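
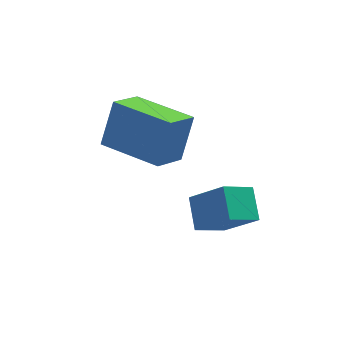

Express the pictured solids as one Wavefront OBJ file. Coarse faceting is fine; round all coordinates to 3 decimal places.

v 1.519 -4.723 -3.116
v 1.548 -3.936 -2.603
v 0.822 -4.132 -3.983
v 0.85 -3.345 -3.47
v 2.31 -4.455 -3.57
v 2.338 -3.668 -3.057
v 1.612 -3.864 -4.437
v 1.641 -3.077 -3.924
v 0.162 -3 -2.424
v 0.57 -2.561 -1.236
v -0.999 -1.76 -2.483
v -0.591 -1.321 -1.296
v 0.871 -2.359 -2.904
v 1.279 -1.92 -1.717
v -0.29 -1.119 -2.964
v 0.118 -0.68 -1.776
f 2 4 1
f 5 2 1
f 1 4 3
f 3 5 1
f 2 8 4
f 6 2 5
f 6 8 2
f 4 8 3
f 7 5 3
f 3 8 7
f 7 6 5
f 8 6 7
f 10 12 9
f 13 10 9
f 9 12 11
f 11 13 9
f 10 16 12
f 14 10 13
f 14 16 10
f 12 16 11
f 15 13 11
f 11 16 15
f 15 14 13
f 16 14 15



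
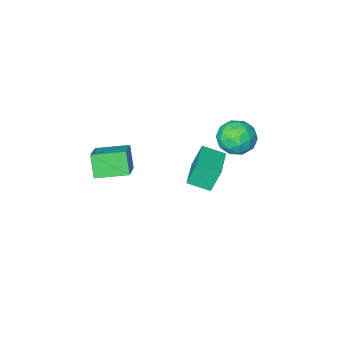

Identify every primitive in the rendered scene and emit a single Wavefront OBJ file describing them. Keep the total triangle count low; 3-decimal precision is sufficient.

v -3.111 -1.941 -2.321
v -3.64 -1.765 -0.864
v -4.054 -1.069 -2.769
v -4.584 -0.894 -1.312
v -1.776 -0.346 -2.028
v -2.306 -0.171 -0.571
v -2.72 0.525 -2.476
v -3.249 0.701 -1.019
v 1.37 -0.407 0.688
v 1.149 -1.103 1.917
v 2.387 0.935 1.632
v 2.166 0.238 2.861
v 2.874 -1.358 0.419
v 2.653 -2.055 1.648
v 3.891 -0.017 1.363
v 3.67 -0.713 2.592
v -3.246 3.741 3.671
v -2.194 3.713 3.336
v -3.186 1.987 4.004
v -2.134 1.959 3.669
v -2.401 2.476 4.608
v -2.439 3.56 4.402
v -2.941 2.14 2.938
v -2.979 3.224 2.732
v -2.006 2.724 2.883
v -1.672 2.932 3.915
v -3.708 2.768 3.425
v -3.374 2.976 4.457
v -2.726 3.881 3.474
v -2.654 1.819 3.866
v -2.812 2.123 4.417
v -2.193 2.107 4.221
v -2.869 3.791 4.101
v -2.251 3.775 3.904
v -2.373 3.047 4.651
v -3.129 1.925 3.436
v -2.511 1.909 3.239
v -3.187 3.593 3.119
v -2.568 3.577 2.923
v -3.007 2.653 2.689
v -1.997 3.283 3.011
v -1.961 2.252 3.207
v -2.436 2.359 2.778
v -2.458 2.996 2.656
v -1.8 3.405 3.618
v -1.765 2.374 3.814
v -1.922 2.678 4.365
v -1.944 3.315 4.244
v -1.69 2.824 3.352
v -3.615 3.326 3.526
v -3.58 2.295 3.722
v -3.436 2.385 3.096
v -3.458 3.022 2.975
v -3.419 3.448 4.133
v -3.383 2.417 4.329
v -2.922 2.704 4.684
v -2.944 3.341 4.562
v -3.69 2.876 3.988
f 2 4 1
f 5 2 1
f 1 4 3
f 3 5 1
f 2 8 4
f 6 2 5
f 6 8 2
f 4 8 3
f 7 5 3
f 3 8 7
f 7 6 5
f 8 6 7
f 10 12 9
f 13 10 9
f 9 12 11
f 11 13 9
f 10 16 12
f 14 10 13
f 14 16 10
f 12 16 11
f 15 13 11
f 11 16 15
f 15 14 13
f 16 14 15
f 17 54 33
f 54 28 57
f 33 57 22
f 54 57 33
f 17 33 29
f 33 22 34
f 29 34 18
f 33 34 29
f 17 29 38
f 29 18 39
f 38 39 24
f 29 39 38
f 17 38 50
f 38 24 53
f 50 53 27
f 38 53 50
f 17 50 54
f 50 27 58
f 54 58 28
f 50 58 54
f 18 34 45
f 34 22 48
f 45 48 26
f 34 48 45
f 22 57 35
f 57 28 56
f 35 56 21
f 57 56 35
f 28 58 55
f 58 27 51
f 55 51 19
f 58 51 55
f 27 53 52
f 53 24 40
f 52 40 23
f 53 40 52
f 24 39 44
f 39 18 41
f 44 41 25
f 39 41 44
f 20 46 32
f 46 26 47
f 32 47 21
f 46 47 32
f 20 32 30
f 32 21 31
f 30 31 19
f 32 31 30
f 20 30 37
f 30 19 36
f 37 36 23
f 30 36 37
f 20 37 42
f 37 23 43
f 42 43 25
f 37 43 42
f 20 42 46
f 42 25 49
f 46 49 26
f 42 49 46
f 21 47 35
f 47 26 48
f 35 48 22
f 47 48 35
f 19 31 55
f 31 21 56
f 55 56 28
f 31 56 55
f 23 36 52
f 36 19 51
f 52 51 27
f 36 51 52
f 25 43 44
f 43 23 40
f 44 40 24
f 43 40 44
f 26 49 45
f 49 25 41
f 45 41 18
f 49 41 45



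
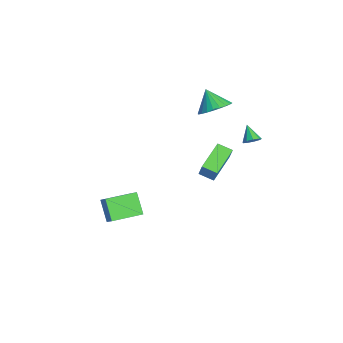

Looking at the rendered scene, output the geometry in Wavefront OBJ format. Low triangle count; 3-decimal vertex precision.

v 2.532 -5.054 -1.628
v 3.256 -4.89 -0.914
v 2.182 -3.228 -1.693
v 2.907 -3.064 -0.979
v 3.553 -4.896 -2.701
v 4.278 -4.732 -1.987
v 3.204 -3.07 -2.766
v 3.928 -2.906 -2.052
v -3.032 2.755 0.46
v -2.16 2.46 1.044
v -3.908 2.385 1.58
v -2.197 2.871 1.151
v -2.361 3.263 1.153
v -2.627 3.578 1.049
v -2.954 3.768 0.855
v -3.294 3.804 0.601
v -3.593 3.68 0.326
v -3.807 3.415 0.071
v -3.903 3.05 -0.125
v -3.867 2.64 -0.231
v -3.703 2.247 -0.233
v -3.437 1.932 -0.129
v -3.109 1.742 0.065
v -2.77 1.707 0.318
v -2.47 1.831 0.594
v -2.256 2.095 0.849
v 0.927 3.986 0.597
v 1.215 3.594 0.894
v 0.053 3.894 1.323
v 1.293 3.95 1.032
v 1.199 4.323 0.967
v 0.978 4.538 0.728
v 0.733 4.494 0.428
v 0.579 4.213 0.207
v 0.587 3.825 0.168
v 0.755 3.512 0.33
v 1.003 3.421 0.617
v -3.688 2.904 -4.082
v -3.322 3.015 -3.105
v -3.14 3.7 -4.378
v -2.774 3.811 -3.4
v -2.006 1.569 -4.56
v -1.64 1.68 -3.582
v -1.458 2.365 -4.855
v -1.092 2.476 -3.878
f 2 4 1
f 5 2 1
f 1 4 3
f 3 5 1
f 2 8 4
f 6 2 5
f 6 8 2
f 4 8 3
f 7 5 3
f 3 8 7
f 7 6 5
f 8 6 7
f 10 9 12
f 10 12 11
f 12 9 13
f 12 13 11
f 13 9 14
f 13 14 11
f 14 9 15
f 14 15 11
f 15 9 16
f 15 16 11
f 16 9 17
f 16 17 11
f 17 9 18
f 17 18 11
f 18 9 19
f 18 19 11
f 19 9 20
f 19 20 11
f 20 9 21
f 20 21 11
f 21 9 22
f 21 22 11
f 22 9 23
f 22 23 11
f 23 9 24
f 23 24 11
f 24 9 25
f 24 25 11
f 25 9 26
f 25 26 11
f 26 9 10
f 26 10 11
f 28 27 30
f 28 30 29
f 30 27 31
f 30 31 29
f 31 27 32
f 31 32 29
f 32 27 33
f 32 33 29
f 33 27 34
f 33 34 29
f 34 27 35
f 34 35 29
f 35 27 36
f 35 36 29
f 36 27 37
f 36 37 29
f 37 27 28
f 37 28 29
f 39 41 38
f 42 39 38
f 38 41 40
f 40 42 38
f 39 45 41
f 43 39 42
f 43 45 39
f 41 45 40
f 44 42 40
f 40 45 44
f 44 43 42
f 45 43 44



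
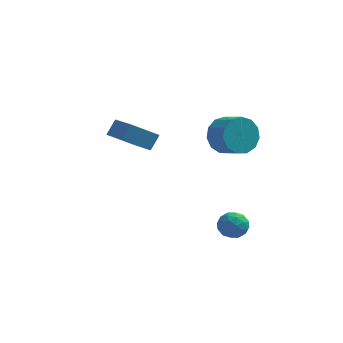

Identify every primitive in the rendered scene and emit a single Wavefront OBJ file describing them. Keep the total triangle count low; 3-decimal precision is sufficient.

v 2.371 -2.604 -3.277
v 2.881 -2.201 -3.704
v 2.439 -3.559 -4.096
v 2.949 -3.156 -4.523
v 3.155 -3.425 -3.822
v 3.113 -2.835 -3.316
v 2.207 -2.925 -4.484
v 2.165 -2.335 -3.978
v 2.78 -2.4 -4.45
v 3.366 -2.708 -4.041
v 1.954 -3.052 -3.759
v 2.54 -3.36 -3.35
v 2.62 -2.319 -3.419
v 2.7 -3.441 -4.381
v 2.821 -3.599 -3.969
v 3.121 -3.362 -4.22
v 2.756 -2.691 -3.191
v 3.056 -2.455 -3.442
v 3.217 -3.174 -3.511
v 2.264 -3.305 -4.358
v 2.564 -3.069 -4.609
v 2.199 -2.398 -3.58
v 2.499 -2.161 -3.831
v 2.103 -2.586 -4.289
v 2.861 -2.199 -4.108
v 2.901 -2.76 -4.589
v 2.465 -2.624 -4.566
v 2.44 -2.278 -4.269
v 3.205 -2.38 -3.868
v 3.245 -2.941 -4.349
v 3.366 -3.099 -3.937
v 3.341 -2.753 -3.64
v 3.146 -2.497 -4.306
v 2.075 -2.819 -3.451
v 2.115 -3.38 -3.932
v 1.979 -3.007 -4.16
v 1.954 -2.661 -3.863
v 2.419 -3 -3.211
v 2.459 -3.561 -3.692
v 2.88 -3.482 -3.531
v 2.855 -3.136 -3.234
v 2.174 -3.263 -3.494
v 1.358 2.507 -1.09
v 1.985 2.741 -1.962
v 2.89 2.028 -1.503
v 2.262 1.793 -0.63
v 2.11 3.173 -1.536
v 3.015 2.46 -1.077
v 1.996 3.394 -0.968
v 2.901 2.681 -0.509
v 1.679 3.333 -0.439
v 2.584 2.62 0.02
v 1.26 3.01 -0.116
v 2.165 2.297 0.343
v 0.872 2.527 -0.103
v 1.777 1.814 0.357
v 0.639 2.037 -0.402
v 1.543 1.324 0.057
v 0.633 1.697 -0.92
v 1.537 0.983 -0.461
v 0.858 1.613 -1.492
v 1.762 0.9 -1.033
v 1.241 1.813 -1.936
v 2.145 1.1 -1.476
v 1.661 2.234 -2.111
v 2.566 1.521 -1.652
v -2.108 1.919 -2.162
v -3.359 1.28 -1.222
v -3.161 3.271 -2.644
v -4.412 2.632 -1.704
v -1.788 2.448 -1.376
v -3.039 1.809 -0.436
v -2.841 3.8 -1.858
v -4.092 3.161 -0.918
f 1 38 17
f 38 12 41
f 17 41 6
f 38 41 17
f 1 17 13
f 17 6 18
f 13 18 2
f 17 18 13
f 1 13 22
f 13 2 23
f 22 23 8
f 13 23 22
f 1 22 34
f 22 8 37
f 34 37 11
f 22 37 34
f 1 34 38
f 34 11 42
f 38 42 12
f 34 42 38
f 2 18 29
f 18 6 32
f 29 32 10
f 18 32 29
f 6 41 19
f 41 12 40
f 19 40 5
f 41 40 19
f 12 42 39
f 42 11 35
f 39 35 3
f 42 35 39
f 11 37 36
f 37 8 24
f 36 24 7
f 37 24 36
f 8 23 28
f 23 2 25
f 28 25 9
f 23 25 28
f 4 30 16
f 30 10 31
f 16 31 5
f 30 31 16
f 4 16 14
f 16 5 15
f 14 15 3
f 16 15 14
f 4 14 21
f 14 3 20
f 21 20 7
f 14 20 21
f 4 21 26
f 21 7 27
f 26 27 9
f 21 27 26
f 4 26 30
f 26 9 33
f 30 33 10
f 26 33 30
f 5 31 19
f 31 10 32
f 19 32 6
f 31 32 19
f 3 15 39
f 15 5 40
f 39 40 12
f 15 40 39
f 7 20 36
f 20 3 35
f 36 35 11
f 20 35 36
f 9 27 28
f 27 7 24
f 28 24 8
f 27 24 28
f 10 33 29
f 33 9 25
f 29 25 2
f 33 25 29
f 44 43 47
f 44 47 45
f 45 47 48
f 45 48 46
f 47 43 49
f 47 49 48
f 48 49 50
f 48 50 46
f 49 43 51
f 49 51 50
f 50 51 52
f 50 52 46
f 51 43 53
f 51 53 52
f 52 53 54
f 52 54 46
f 53 43 55
f 53 55 54
f 54 55 56
f 54 56 46
f 55 43 57
f 55 57 56
f 56 57 58
f 56 58 46
f 57 43 59
f 57 59 58
f 58 59 60
f 58 60 46
f 59 43 61
f 59 61 60
f 60 61 62
f 60 62 46
f 61 43 63
f 61 63 62
f 62 63 64
f 62 64 46
f 63 43 65
f 63 65 64
f 64 65 66
f 64 66 46
f 65 43 44
f 65 44 66
f 66 44 45
f 66 45 46
f 68 70 67
f 71 68 67
f 67 70 69
f 69 71 67
f 68 74 70
f 72 68 71
f 72 74 68
f 70 74 69
f 73 71 69
f 69 74 73
f 73 72 71
f 74 72 73



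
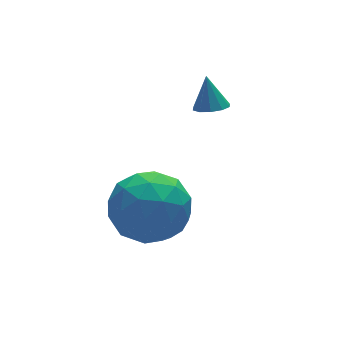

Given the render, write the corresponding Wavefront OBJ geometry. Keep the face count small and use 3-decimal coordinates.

v -0.523 -2.501 -3.232
v 0.493 -2.183 -3.761
v -0.373 -4.257 -3.999
v 0.643 -3.939 -4.528
v 0.599 -4.057 -3.347
v 0.507 -2.972 -2.872
v -0.387 -3.468 -4.888
v -0.479 -2.383 -4.413
v 0.577 -2.781 -4.784
v 1.186 -3.145 -3.831
v -1.066 -3.295 -3.929
v -0.457 -3.659 -2.976
v -0.028 -2.188 -3.429
v 0.148 -4.252 -4.331
v 0.123 -4.322 -3.637
v 0.72 -4.135 -3.947
v -0.02 -2.651 -2.907
v 0.577 -2.465 -3.217
v 0.64 -3.566 -2.974
v -0.457 -3.975 -4.543
v 0.14 -3.789 -4.853
v -0.6 -2.305 -3.813
v -0.003 -2.118 -4.123
v -0.52 -2.874 -4.786
v 0.618 -2.352 -4.341
v 0.706 -3.385 -4.792
v 0.101 -3.108 -5.004
v 0.047 -2.47 -4.725
v 0.977 -2.567 -3.781
v 1.065 -3.599 -4.232
v 1.039 -3.668 -3.538
v 0.985 -3.03 -3.259
v 1.026 -2.918 -4.383
v -0.945 -2.841 -3.528
v -0.857 -3.873 -3.979
v -0.865 -3.41 -4.501
v -0.919 -2.772 -4.222
v -0.586 -3.055 -2.968
v -0.498 -4.088 -3.419
v 0.073 -3.97 -3.035
v 0.019 -3.332 -2.756
v -0.906 -3.522 -3.377
v 2.81 -1.413 -2.204
v 3.173 -1.761 -2.074
v 2.87 -0.987 -1.236
v 3.321 -1.504 -2.197
v 3.274 -1.212 -2.322
v 3.05 -0.996 -2.403
v 2.733 -0.94 -2.407
v 2.446 -1.065 -2.335
v 2.298 -1.322 -2.212
v 2.345 -1.614 -2.087
v 2.569 -1.829 -2.006
v 2.886 -1.886 -2.002
f 1 38 17
f 38 12 41
f 17 41 6
f 38 41 17
f 1 17 13
f 17 6 18
f 13 18 2
f 17 18 13
f 1 13 22
f 13 2 23
f 22 23 8
f 13 23 22
f 1 22 34
f 22 8 37
f 34 37 11
f 22 37 34
f 1 34 38
f 34 11 42
f 38 42 12
f 34 42 38
f 2 18 29
f 18 6 32
f 29 32 10
f 18 32 29
f 6 41 19
f 41 12 40
f 19 40 5
f 41 40 19
f 12 42 39
f 42 11 35
f 39 35 3
f 42 35 39
f 11 37 36
f 37 8 24
f 36 24 7
f 37 24 36
f 8 23 28
f 23 2 25
f 28 25 9
f 23 25 28
f 4 30 16
f 30 10 31
f 16 31 5
f 30 31 16
f 4 16 14
f 16 5 15
f 14 15 3
f 16 15 14
f 4 14 21
f 14 3 20
f 21 20 7
f 14 20 21
f 4 21 26
f 21 7 27
f 26 27 9
f 21 27 26
f 4 26 30
f 26 9 33
f 30 33 10
f 26 33 30
f 5 31 19
f 31 10 32
f 19 32 6
f 31 32 19
f 3 15 39
f 15 5 40
f 39 40 12
f 15 40 39
f 7 20 36
f 20 3 35
f 36 35 11
f 20 35 36
f 9 27 28
f 27 7 24
f 28 24 8
f 27 24 28
f 10 33 29
f 33 9 25
f 29 25 2
f 33 25 29
f 44 43 46
f 44 46 45
f 46 43 47
f 46 47 45
f 47 43 48
f 47 48 45
f 48 43 49
f 48 49 45
f 49 43 50
f 49 50 45
f 50 43 51
f 50 51 45
f 51 43 52
f 51 52 45
f 52 43 53
f 52 53 45
f 53 43 54
f 53 54 45
f 54 43 44
f 54 44 45



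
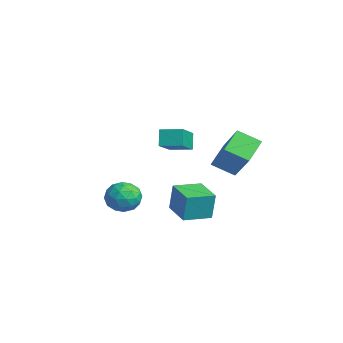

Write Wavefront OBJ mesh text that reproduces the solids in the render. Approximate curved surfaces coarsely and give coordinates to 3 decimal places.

v 0.615 -0.509 0.633
v 0.704 -0.372 2.023
v 0.532 0.872 0.501
v 0.621 1.01 1.891
v 2.119 -0.43 0.529
v 2.208 -0.292 1.919
v 2.036 0.952 0.397
v 2.125 1.089 1.787
v -2.274 0.079 3.192
v -2.731 0.279 4.024
v -3.469 1.052 2.302
v -3.926 1.252 3.134
v -1.634 0.988 3.326
v -2.091 1.188 4.158
v -2.829 1.961 2.436
v -3.286 2.161 3.268
v -0.652 3.181 1.482
v -1.257 2.225 2.079
v -1.429 4.131 2.216
v -2.034 3.174 2.814
v 0.874 3.206 3.066
v 0.269 2.249 3.664
v 0.097 4.155 3.801
v -0.508 3.199 4.398
v -0.308 -2.437 2.091
v 0.319 -1.819 1.936
v 0.301 -3.301 1.104
v 0.928 -2.683 0.949
v 0.914 -3.121 1.729
v 0.538 -2.586 2.339
v 0.082 -2.534 0.701
v -0.294 -1.999 1.311
v 0.56 -1.879 1.077
v 1.074 -2.241 1.712
v -0.454 -2.879 1.328
v 0.06 -3.241 1.963
v -0.048 -2.052 2.1
v 0.668 -3.068 0.94
v 0.66 -3.325 1.398
v 1.028 -2.962 1.307
v 0.081 -2.503 2.336
v 0.449 -2.14 2.246
v 0.799 -2.905 2.124
v 0.171 -2.98 0.794
v 0.539 -2.617 0.704
v -0.408 -2.158 1.733
v -0.04 -1.795 1.642
v -0.179 -2.215 0.916
v 0.463 -1.724 1.504
v 0.82 -2.232 0.924
v 0.323 -2.144 0.779
v 0.102 -1.83 1.137
v 0.765 -1.937 1.877
v 1.122 -2.445 1.298
v 1.114 -2.702 1.756
v 0.893 -2.388 2.114
v 0.906 -1.972 1.373
v -0.502 -2.675 1.742
v -0.145 -3.183 1.163
v -0.273 -2.732 0.926
v -0.494 -2.418 1.284
v -0.2 -2.888 2.116
v 0.157 -3.396 1.536
v 0.518 -3.29 1.903
v 0.297 -2.976 2.261
v -0.286 -3.148 1.667
f 2 4 1
f 5 2 1
f 1 4 3
f 3 5 1
f 2 8 4
f 6 2 5
f 6 8 2
f 4 8 3
f 7 5 3
f 3 8 7
f 7 6 5
f 8 6 7
f 10 12 9
f 13 10 9
f 9 12 11
f 11 13 9
f 10 16 12
f 14 10 13
f 14 16 10
f 12 16 11
f 15 13 11
f 11 16 15
f 15 14 13
f 16 14 15
f 18 20 17
f 21 18 17
f 17 20 19
f 19 21 17
f 18 24 20
f 22 18 21
f 22 24 18
f 20 24 19
f 23 21 19
f 19 24 23
f 23 22 21
f 24 22 23
f 25 62 41
f 62 36 65
f 41 65 30
f 62 65 41
f 25 41 37
f 41 30 42
f 37 42 26
f 41 42 37
f 25 37 46
f 37 26 47
f 46 47 32
f 37 47 46
f 25 46 58
f 46 32 61
f 58 61 35
f 46 61 58
f 25 58 62
f 58 35 66
f 62 66 36
f 58 66 62
f 26 42 53
f 42 30 56
f 53 56 34
f 42 56 53
f 30 65 43
f 65 36 64
f 43 64 29
f 65 64 43
f 36 66 63
f 66 35 59
f 63 59 27
f 66 59 63
f 35 61 60
f 61 32 48
f 60 48 31
f 61 48 60
f 32 47 52
f 47 26 49
f 52 49 33
f 47 49 52
f 28 54 40
f 54 34 55
f 40 55 29
f 54 55 40
f 28 40 38
f 40 29 39
f 38 39 27
f 40 39 38
f 28 38 45
f 38 27 44
f 45 44 31
f 38 44 45
f 28 45 50
f 45 31 51
f 50 51 33
f 45 51 50
f 28 50 54
f 50 33 57
f 54 57 34
f 50 57 54
f 29 55 43
f 55 34 56
f 43 56 30
f 55 56 43
f 27 39 63
f 39 29 64
f 63 64 36
f 39 64 63
f 31 44 60
f 44 27 59
f 60 59 35
f 44 59 60
f 33 51 52
f 51 31 48
f 52 48 32
f 51 48 52
f 34 57 53
f 57 33 49
f 53 49 26
f 57 49 53



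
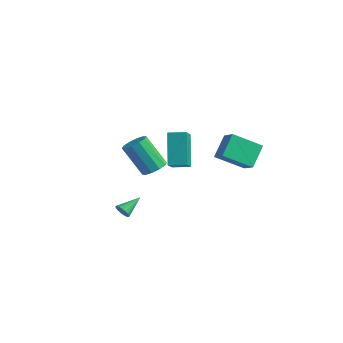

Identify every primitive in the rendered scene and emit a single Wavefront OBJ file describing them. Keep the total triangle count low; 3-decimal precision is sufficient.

v -2.501 -1.105 -2.934
v -2.126 -0.959 -3.247
v -2.479 0.145 -2.326
v -2.313 -0.9 -3.362
v -2.537 -0.882 -3.391
v -2.754 -0.907 -3.331
v -2.921 -0.972 -3.191
v -3.005 -1.063 -3.001
v -2.989 -1.162 -2.797
v -2.877 -1.25 -2.621
v -2.69 -1.309 -2.507
v -2.466 -1.328 -2.477
v -2.248 -1.302 -2.538
v -2.081 -1.238 -2.677
v -1.998 -1.146 -2.868
v -2.014 -1.047 -3.071
v 1.663 -2.436 2.802
v 2.277 -2.635 3.123
v 1.25 -3.103 4.798
v 0.637 -2.904 4.478
v 2.213 -2.202 3.204
v 1.186 -2.67 4.88
v 1.939 -1.859 3.133
v 0.913 -2.327 4.808
v 1.56 -1.736 2.935
v 0.534 -2.204 4.61
v 1.221 -1.88 2.686
v 0.194 -2.348 4.362
v 1.05 -2.237 2.482
v 0.023 -2.705 4.157
v 1.114 -2.67 2.4
v 0.087 -3.138 4.076
v 1.387 -3.013 2.472
v 0.361 -3.481 4.147
v 1.766 -3.136 2.67
v 0.74 -3.604 4.345
v 2.106 -2.992 2.918
v 1.079 -3.46 4.594
v 0.397 2.898 1.037
v 0.025 3.984 2.108
v 1.393 4.186 0.077
v 1.021 5.272 1.148
v 1.319 2.628 1.632
v 0.947 3.714 2.703
v 2.315 3.916 0.672
v 1.943 5.002 1.743
v -1.159 1.287 0.18
v -0.562 0.437 0.944
v -2.153 2.152 1.916
v -1.556 1.302 2.681
v -0.384 1.938 0.299
v 0.213 1.088 1.064
v -1.378 2.803 2.036
v -0.781 1.953 2.8
f 2 1 4
f 2 4 3
f 4 1 5
f 4 5 3
f 5 1 6
f 5 6 3
f 6 1 7
f 6 7 3
f 7 1 8
f 7 8 3
f 8 1 9
f 8 9 3
f 9 1 10
f 9 10 3
f 10 1 11
f 10 11 3
f 11 1 12
f 11 12 3
f 12 1 13
f 12 13 3
f 13 1 14
f 13 14 3
f 14 1 15
f 14 15 3
f 15 1 16
f 15 16 3
f 16 1 2
f 16 2 3
f 18 17 21
f 18 21 19
f 19 21 22
f 19 22 20
f 21 17 23
f 21 23 22
f 22 23 24
f 22 24 20
f 23 17 25
f 23 25 24
f 24 25 26
f 24 26 20
f 25 17 27
f 25 27 26
f 26 27 28
f 26 28 20
f 27 17 29
f 27 29 28
f 28 29 30
f 28 30 20
f 29 17 31
f 29 31 30
f 30 31 32
f 30 32 20
f 31 17 33
f 31 33 32
f 32 33 34
f 32 34 20
f 33 17 35
f 33 35 34
f 34 35 36
f 34 36 20
f 35 17 37
f 35 37 36
f 36 37 38
f 36 38 20
f 37 17 18
f 37 18 38
f 38 18 19
f 38 19 20
f 40 42 39
f 43 40 39
f 39 42 41
f 41 43 39
f 40 46 42
f 44 40 43
f 44 46 40
f 42 46 41
f 45 43 41
f 41 46 45
f 45 44 43
f 46 44 45
f 48 50 47
f 51 48 47
f 47 50 49
f 49 51 47
f 48 54 50
f 52 48 51
f 52 54 48
f 50 54 49
f 53 51 49
f 49 54 53
f 53 52 51
f 54 52 53



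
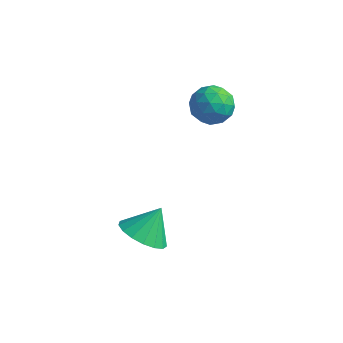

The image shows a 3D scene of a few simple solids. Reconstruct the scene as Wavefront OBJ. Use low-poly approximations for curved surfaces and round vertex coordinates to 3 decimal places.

v 1.474 2.836 0.857
v 1.963 3.396 1.149
v 2.457 2.324 0.191
v 2.946 2.884 0.483
v 2.654 2.319 0.966
v 2.046 2.635 1.377
v 2.374 3.085 -0.037
v 1.766 3.401 0.374
v 2.519 3.55 0.596
v 2.693 3.077 1.216
v 1.727 2.643 0.124
v 1.901 2.17 0.744
v 1.632 3.161 1.061
v 2.788 2.559 0.279
v 2.616 2.227 0.563
v 2.904 2.556 0.734
v 1.681 2.714 1.196
v 1.969 3.043 1.367
v 2.375 2.41 1.26
v 2.451 2.677 -0.027
v 2.739 3.006 0.144
v 1.516 3.164 0.606
v 1.804 3.493 0.777
v 2.045 3.31 0.08
v 2.247 3.581 0.908
v 2.825 3.28 0.516
v 2.488 3.398 0.21
v 2.131 3.584 0.452
v 2.349 3.303 1.272
v 2.926 3.002 0.881
v 2.755 2.669 1.165
v 2.398 2.855 1.406
v 2.675 3.393 0.947
v 1.494 2.718 0.459
v 2.071 2.417 0.068
v 2.022 2.865 -0.066
v 1.665 3.051 0.175
v 1.595 2.44 0.824
v 2.173 2.139 0.432
v 2.289 2.136 0.888
v 1.932 2.322 1.13
v 1.745 2.327 0.393
v 1.989 -1.102 -2.927
v 2.788 -0.935 -3.281
v 2.251 -0.378 -1.993
v 2.538 -0.632 -3.446
v 2.163 -0.436 -3.492
v 1.747 -0.394 -3.408
v 1.387 -0.513 -3.215
v 1.165 -0.767 -2.955
v 1.131 -1.098 -2.689
v 1.294 -1.43 -2.477
v 1.617 -1.687 -2.369
v 2.024 -1.809 -2.388
v 2.423 -1.77 -2.531
v 2.723 -1.578 -2.764
v 2.855 -1.276 -3.035
f 1 38 17
f 38 12 41
f 17 41 6
f 38 41 17
f 1 17 13
f 17 6 18
f 13 18 2
f 17 18 13
f 1 13 22
f 13 2 23
f 22 23 8
f 13 23 22
f 1 22 34
f 22 8 37
f 34 37 11
f 22 37 34
f 1 34 38
f 34 11 42
f 38 42 12
f 34 42 38
f 2 18 29
f 18 6 32
f 29 32 10
f 18 32 29
f 6 41 19
f 41 12 40
f 19 40 5
f 41 40 19
f 12 42 39
f 42 11 35
f 39 35 3
f 42 35 39
f 11 37 36
f 37 8 24
f 36 24 7
f 37 24 36
f 8 23 28
f 23 2 25
f 28 25 9
f 23 25 28
f 4 30 16
f 30 10 31
f 16 31 5
f 30 31 16
f 4 16 14
f 16 5 15
f 14 15 3
f 16 15 14
f 4 14 21
f 14 3 20
f 21 20 7
f 14 20 21
f 4 21 26
f 21 7 27
f 26 27 9
f 21 27 26
f 4 26 30
f 26 9 33
f 30 33 10
f 26 33 30
f 5 31 19
f 31 10 32
f 19 32 6
f 31 32 19
f 3 15 39
f 15 5 40
f 39 40 12
f 15 40 39
f 7 20 36
f 20 3 35
f 36 35 11
f 20 35 36
f 9 27 28
f 27 7 24
f 28 24 8
f 27 24 28
f 10 33 29
f 33 9 25
f 29 25 2
f 33 25 29
f 44 43 46
f 44 46 45
f 46 43 47
f 46 47 45
f 47 43 48
f 47 48 45
f 48 43 49
f 48 49 45
f 49 43 50
f 49 50 45
f 50 43 51
f 50 51 45
f 51 43 52
f 51 52 45
f 52 43 53
f 52 53 45
f 53 43 54
f 53 54 45
f 54 43 55
f 54 55 45
f 55 43 56
f 55 56 45
f 56 43 57
f 56 57 45
f 57 43 44
f 57 44 45



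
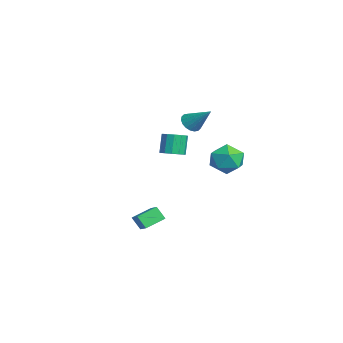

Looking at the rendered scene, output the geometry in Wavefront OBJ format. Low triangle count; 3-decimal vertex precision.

v 4.22 2.768 4.155
v 4.808 2.379 3.403
v 3.152 1.501 3.977
v 3.74 1.112 3.225
v 4.079 1.108 4.198
v 4.739 1.891 4.308
v 3.221 1.989 3.072
v 3.881 2.772 3.182
v 4.19 1.898 2.734
v 4.72 1.353 3.43
v 3.24 2.527 3.95
v 3.77 1.982 4.646
v 3.632 -2.425 -1.104
v 3.32 -2.817 -0.393
v 3.199 -1.366 -0.71
v 2.886 -1.758 0.001
v 4.434 -2.262 -0.661
v 4.121 -2.654 0.05
v 4 -1.203 -0.267
v 3.688 -1.595 0.444
v -3.391 1.477 3.404
v -3.086 1.811 2.883
v -2.449 2.383 4.536
v -3.33 1.987 2.944
v -3.586 2.063 3.096
v -3.803 2.022 3.309
v -3.938 1.874 3.541
v -3.966 1.646 3.746
v -3.879 1.385 3.883
v -3.696 1.143 3.925
v -3.452 0.966 3.864
v -3.197 0.89 3.711
v -2.98 0.931 3.498
v -2.844 1.08 3.266
v -2.817 1.307 3.061
v -2.903 1.568 2.925
v 0.577 -0.243 2.82
v 1.188 0.002 3.026
v 0.715 0.208 4.186
v 0.103 -0.037 3.98
v 0.988 0.306 2.89
v 0.515 0.513 4.05
v 0.658 0.436 2.732
v 0.184 0.643 3.892
v 0.302 0.351 2.602
v -0.172 0.557 3.762
v 0.033 0.076 2.541
v -0.441 0.283 3.701
v -0.063 -0.299 2.569
v -0.537 -0.093 3.729
v 0.044 -0.657 2.676
v -0.43 -0.451 3.836
v 0.32 -0.884 2.829
v -0.153 -0.677 3.989
v 0.678 -0.907 2.98
v 0.204 -0.7 4.14
v 1.004 -0.719 3.079
v 0.53 -0.513 4.239
v 1.194 -0.381 3.096
v 0.72 -0.174 4.256
f 1 12 6
f 1 6 2
f 1 2 8
f 1 8 11
f 1 11 12
f 2 6 10
f 6 12 5
f 12 11 3
f 11 8 7
f 8 2 9
f 4 10 5
f 4 5 3
f 4 3 7
f 4 7 9
f 4 9 10
f 5 10 6
f 3 5 12
f 7 3 11
f 9 7 8
f 10 9 2
f 14 16 13
f 17 14 13
f 13 16 15
f 15 17 13
f 14 20 16
f 18 14 17
f 18 20 14
f 16 20 15
f 19 17 15
f 15 20 19
f 19 18 17
f 20 18 19
f 22 21 24
f 22 24 23
f 24 21 25
f 24 25 23
f 25 21 26
f 25 26 23
f 26 21 27
f 26 27 23
f 27 21 28
f 27 28 23
f 28 21 29
f 28 29 23
f 29 21 30
f 29 30 23
f 30 21 31
f 30 31 23
f 31 21 32
f 31 32 23
f 32 21 33
f 32 33 23
f 33 21 34
f 33 34 23
f 34 21 35
f 34 35 23
f 35 21 36
f 35 36 23
f 36 21 22
f 36 22 23
f 38 37 41
f 38 41 39
f 39 41 42
f 39 42 40
f 41 37 43
f 41 43 42
f 42 43 44
f 42 44 40
f 43 37 45
f 43 45 44
f 44 45 46
f 44 46 40
f 45 37 47
f 45 47 46
f 46 47 48
f 46 48 40
f 47 37 49
f 47 49 48
f 48 49 50
f 48 50 40
f 49 37 51
f 49 51 50
f 50 51 52
f 50 52 40
f 51 37 53
f 51 53 52
f 52 53 54
f 52 54 40
f 53 37 55
f 53 55 54
f 54 55 56
f 54 56 40
f 55 37 57
f 55 57 56
f 56 57 58
f 56 58 40
f 57 37 59
f 57 59 58
f 58 59 60
f 58 60 40
f 59 37 38
f 59 38 60
f 60 38 39
f 60 39 40



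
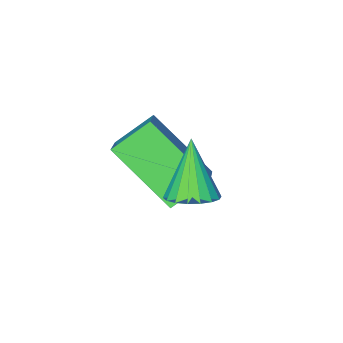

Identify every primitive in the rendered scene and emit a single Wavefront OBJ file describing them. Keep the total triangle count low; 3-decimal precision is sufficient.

v -1.649 1.255 0.214
v -1.097 -0.297 1.484
v -2.606 1.467 0.889
v -2.054 -0.086 2.159
v -1.026 2.006 0.861
v -0.474 0.453 2.131
v -1.983 2.217 1.536
v -1.431 0.665 2.806
v -0.964 2.905 2.044
v -0.394 3.057 2.294
v -1.396 2.275 3.416
v -0.552 3.288 2.35
v -0.79 3.442 2.346
v -1.064 3.491 2.282
v -1.317 3.424 2.171
v -1.501 3.253 2.035
v -1.578 3.014 1.901
v -1.534 2.754 1.795
v -1.376 2.523 1.739
v -1.137 2.368 1.743
v -0.864 2.32 1.806
v -0.611 2.387 1.917
v -0.427 2.557 2.053
v -0.35 2.796 2.188
f 2 4 1
f 5 2 1
f 1 4 3
f 3 5 1
f 2 8 4
f 6 2 5
f 6 8 2
f 4 8 3
f 7 5 3
f 3 8 7
f 7 6 5
f 8 6 7
f 10 9 12
f 10 12 11
f 12 9 13
f 12 13 11
f 13 9 14
f 13 14 11
f 14 9 15
f 14 15 11
f 15 9 16
f 15 16 11
f 16 9 17
f 16 17 11
f 17 9 18
f 17 18 11
f 18 9 19
f 18 19 11
f 19 9 20
f 19 20 11
f 20 9 21
f 20 21 11
f 21 9 22
f 21 22 11
f 22 9 23
f 22 23 11
f 23 9 24
f 23 24 11
f 24 9 10
f 24 10 11



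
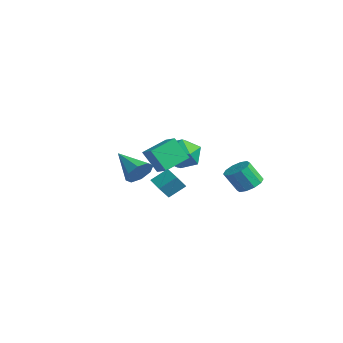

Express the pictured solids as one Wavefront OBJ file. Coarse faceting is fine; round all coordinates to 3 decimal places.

v 2.024 -1.281 -3.429
v 2.172 -0.365 -2.733
v 1.87 -0.668 -4.204
v 2.019 0.249 -3.508
v 3.121 -1.289 -3.652
v 3.27 -0.372 -2.956
v 2.968 -0.675 -4.427
v 3.116 0.241 -3.731
v -3.4 3.873 -4.32
v -2.238 3.49 -4.525
v -3.762 2.21 -3.255
v -2.6 1.827 -3.46
v -2.81 2.805 -2.726
v -2.586 3.833 -3.385
v -3.414 1.867 -4.395
v -3.19 2.895 -5.054
v -2.247 2.25 -4.572
v -1.873 2.829 -3.54
v -4.127 2.871 -4.24
v -3.753 3.45 -3.208
v -1.046 0.492 -4.196
v -1.59 -0.137 -2.841
v -1.381 2.042 -3.611
v -1.925 1.412 -2.256
v -0.035 0.548 -3.764
v -0.579 -0.082 -2.409
v -0.37 2.097 -3.179
v -0.914 1.468 -1.824
v 3.99 3.502 -3.848
v 4.667 3.783 -3.528
v 4.387 3.119 -2.351
v 3.71 2.838 -2.672
v 4.306 4.107 -3.431
v 4.026 3.443 -2.255
v 3.825 4.2 -3.494
v 3.544 3.536 -2.317
v 3.406 4.026 -3.692
v 3.126 3.362 -2.515
v 3.211 3.652 -3.95
v 2.93 2.988 -2.773
v 3.313 3.221 -4.169
v 3.033 2.557 -2.992
v 3.674 2.897 -4.265
v 3.394 2.233 -3.089
v 4.156 2.804 -4.203
v 3.875 2.14 -3.026
v 4.574 2.978 -4.005
v 4.294 2.314 -2.828
v 4.77 3.352 -3.747
v 4.489 2.688 -2.57
v 1.046 -1.458 -3.222
v 1.541 -1.778 -2.555
v -0.566 -1.982 -2.278
v 1.378 -1.123 -2.467
v 1.022 -0.663 -2.822
v 0.679 -0.669 -3.41
v 0.551 -1.137 -3.889
v 0.713 -1.793 -3.976
v 1.07 -2.252 -3.622
v 1.413 -2.246 -3.033
f 2 4 1
f 5 2 1
f 1 4 3
f 3 5 1
f 2 8 4
f 6 2 5
f 6 8 2
f 4 8 3
f 7 5 3
f 3 8 7
f 7 6 5
f 8 6 7
f 9 20 14
f 9 14 10
f 9 10 16
f 9 16 19
f 9 19 20
f 10 14 18
f 14 20 13
f 20 19 11
f 19 16 15
f 16 10 17
f 12 18 13
f 12 13 11
f 12 11 15
f 12 15 17
f 12 17 18
f 13 18 14
f 11 13 20
f 15 11 19
f 17 15 16
f 18 17 10
f 22 24 21
f 25 22 21
f 21 24 23
f 23 25 21
f 22 28 24
f 26 22 25
f 26 28 22
f 24 28 23
f 27 25 23
f 23 28 27
f 27 26 25
f 28 26 27
f 30 29 33
f 30 33 31
f 31 33 34
f 31 34 32
f 33 29 35
f 33 35 34
f 34 35 36
f 34 36 32
f 35 29 37
f 35 37 36
f 36 37 38
f 36 38 32
f 37 29 39
f 37 39 38
f 38 39 40
f 38 40 32
f 39 29 41
f 39 41 40
f 40 41 42
f 40 42 32
f 41 29 43
f 41 43 42
f 42 43 44
f 42 44 32
f 43 29 45
f 43 45 44
f 44 45 46
f 44 46 32
f 45 29 47
f 45 47 46
f 46 47 48
f 46 48 32
f 47 29 49
f 47 49 48
f 48 49 50
f 48 50 32
f 49 29 30
f 49 30 50
f 50 30 31
f 50 31 32
f 52 51 54
f 52 54 53
f 54 51 55
f 54 55 53
f 55 51 56
f 55 56 53
f 56 51 57
f 56 57 53
f 57 51 58
f 57 58 53
f 58 51 59
f 58 59 53
f 59 51 60
f 59 60 53
f 60 51 52
f 60 52 53



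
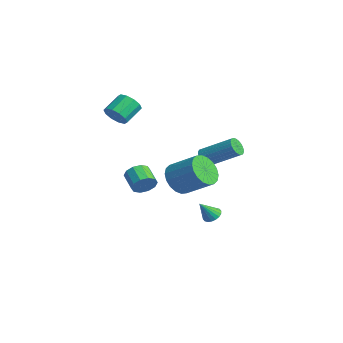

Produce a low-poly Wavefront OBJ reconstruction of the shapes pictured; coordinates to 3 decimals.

v -1.827 0.94 -2.281
v -1.533 0.574 -1.658
v -2.659 0.594 -1.116
v -2.953 0.96 -1.739
v -1.49 1.049 -1.586
v -2.616 1.068 -1.044
v -1.576 1.482 -1.78
v -2.702 1.502 -1.237
v -1.758 1.708 -2.165
v -2.884 1.728 -1.622
v -1.966 1.641 -2.594
v -3.092 1.661 -2.052
v -2.121 1.306 -2.904
v -3.247 1.326 -2.362
v -2.164 0.832 -2.976
v -3.29 0.851 -2.434
v -2.078 0.398 -2.783
v -3.204 0.418 -2.24
v -1.896 0.172 -2.398
v -3.022 0.192 -1.855
v -1.688 0.239 -1.968
v -2.814 0.259 -1.426
v 2.518 1.048 0.06
v 3.03 1.323 -0.827
v 4.294 2.326 0.213
v 3.782 2.052 1.1
v 2.714 1.669 -0.777
v 3.978 2.672 0.263
v 2.359 1.893 -0.561
v 3.623 2.896 0.479
v 2.035 1.949 -0.222
v 3.299 2.952 0.818
v 1.807 1.827 0.173
v 3.072 2.83 1.213
v 1.72 1.551 0.545
v 2.985 2.554 1.585
v 1.791 1.175 0.821
v 3.055 2.178 1.861
v 2.006 0.774 0.947
v 3.27 1.777 1.987
v 2.322 0.428 0.897
v 3.586 1.431 1.937
v 2.677 0.204 0.681
v 3.941 1.207 1.721
v 3.001 0.148 0.342
v 4.265 1.151 1.382
v 3.228 0.27 -0.053
v 4.493 1.273 0.987
v 3.315 0.546 -0.425
v 4.58 1.549 0.615
v 3.245 0.922 -0.701
v 4.509 1.925 0.339
v 0.473 4.025 -4.199
v 0.971 3.775 -4.421
v 0.547 3.215 -3.121
v 1.066 3.977 -4.275
v 1.044 4.189 -4.115
v 0.909 4.369 -3.97
v 0.687 4.48 -3.871
v 0.423 4.501 -3.837
v 0.169 4.428 -3.874
v -0.025 4.276 -3.976
v -0.12 4.073 -4.122
v -0.098 3.861 -4.283
v 0.037 3.682 -4.427
v 0.259 3.57 -4.526
v 0.523 3.549 -4.56
v 0.777 3.622 -4.523
v -2.314 -0.556 3.163
v -1.648 -0.578 3.605
v -2.099 0.474 4.339
v -2.766 0.496 3.897
v -1.567 -0.276 3.222
v -2.019 0.776 3.955
v -1.772 -0.081 2.816
v -2.223 0.971 3.55
v -2.184 -0.068 2.543
v -2.635 0.984 3.277
v -2.646 -0.241 2.507
v -3.097 0.812 3.241
v -2.981 -0.534 2.721
v -3.432 0.518 3.455
v -3.061 -0.836 3.105
v -3.513 0.216 3.838
v -2.857 -1.031 3.51
v -3.308 0.021 4.244
v -2.445 -1.044 3.783
v -2.896 0.008 4.517
v -1.983 -0.872 3.819
v -2.434 0.181 4.553
v 1.979 2.85 1.111
v 2.221 3.063 0.582
v 3.444 4.403 1.679
v 3.201 4.19 2.209
v 2.032 3.211 0.61
v 3.255 4.551 1.708
v 1.836 3.305 0.715
v 3.058 4.645 1.813
v 1.661 3.33 0.88
v 2.883 4.669 1.978
v 1.534 3.281 1.081
v 2.757 4.621 2.178
v 1.475 3.167 1.286
v 2.698 4.507 2.383
v 1.493 3.004 1.464
v 2.715 4.344 2.562
v 1.585 2.819 1.589
v 2.807 4.158 2.686
v 1.736 2.637 1.641
v 2.959 3.977 2.738
v 1.925 2.489 1.612
v 3.148 3.829 2.71
v 2.122 2.395 1.507
v 3.344 3.735 2.605
v 2.297 2.371 1.342
v 3.519 3.71 2.44
v 2.423 2.419 1.142
v 3.646 3.759 2.239
v 2.482 2.533 0.937
v 3.705 3.873 2.034
v 2.465 2.696 0.758
v 3.687 4.036 1.856
v 2.373 2.882 0.634
v 3.595 4.221 1.731
f 2 1 5
f 2 5 3
f 3 5 6
f 3 6 4
f 5 1 7
f 5 7 6
f 6 7 8
f 6 8 4
f 7 1 9
f 7 9 8
f 8 9 10
f 8 10 4
f 9 1 11
f 9 11 10
f 10 11 12
f 10 12 4
f 11 1 13
f 11 13 12
f 12 13 14
f 12 14 4
f 13 1 15
f 13 15 14
f 14 15 16
f 14 16 4
f 15 1 17
f 15 17 16
f 16 17 18
f 16 18 4
f 17 1 19
f 17 19 18
f 18 19 20
f 18 20 4
f 19 1 21
f 19 21 20
f 20 21 22
f 20 22 4
f 21 1 2
f 21 2 22
f 22 2 3
f 22 3 4
f 24 23 27
f 24 27 25
f 25 27 28
f 25 28 26
f 27 23 29
f 27 29 28
f 28 29 30
f 28 30 26
f 29 23 31
f 29 31 30
f 30 31 32
f 30 32 26
f 31 23 33
f 31 33 32
f 32 33 34
f 32 34 26
f 33 23 35
f 33 35 34
f 34 35 36
f 34 36 26
f 35 23 37
f 35 37 36
f 36 37 38
f 36 38 26
f 37 23 39
f 37 39 38
f 38 39 40
f 38 40 26
f 39 23 41
f 39 41 40
f 40 41 42
f 40 42 26
f 41 23 43
f 41 43 42
f 42 43 44
f 42 44 26
f 43 23 45
f 43 45 44
f 44 45 46
f 44 46 26
f 45 23 47
f 45 47 46
f 46 47 48
f 46 48 26
f 47 23 49
f 47 49 48
f 48 49 50
f 48 50 26
f 49 23 51
f 49 51 50
f 50 51 52
f 50 52 26
f 51 23 24
f 51 24 52
f 52 24 25
f 52 25 26
f 54 53 56
f 54 56 55
f 56 53 57
f 56 57 55
f 57 53 58
f 57 58 55
f 58 53 59
f 58 59 55
f 59 53 60
f 59 60 55
f 60 53 61
f 60 61 55
f 61 53 62
f 61 62 55
f 62 53 63
f 62 63 55
f 63 53 64
f 63 64 55
f 64 53 65
f 64 65 55
f 65 53 66
f 65 66 55
f 66 53 67
f 66 67 55
f 67 53 68
f 67 68 55
f 68 53 54
f 68 54 55
f 70 69 73
f 70 73 71
f 71 73 74
f 71 74 72
f 73 69 75
f 73 75 74
f 74 75 76
f 74 76 72
f 75 69 77
f 75 77 76
f 76 77 78
f 76 78 72
f 77 69 79
f 77 79 78
f 78 79 80
f 78 80 72
f 79 69 81
f 79 81 80
f 80 81 82
f 80 82 72
f 81 69 83
f 81 83 82
f 82 83 84
f 82 84 72
f 83 69 85
f 83 85 84
f 84 85 86
f 84 86 72
f 85 69 87
f 85 87 86
f 86 87 88
f 86 88 72
f 87 69 89
f 87 89 88
f 88 89 90
f 88 90 72
f 89 69 70
f 89 70 90
f 90 70 71
f 90 71 72
f 92 91 95
f 92 95 93
f 93 95 96
f 93 96 94
f 95 91 97
f 95 97 96
f 96 97 98
f 96 98 94
f 97 91 99
f 97 99 98
f 98 99 100
f 98 100 94
f 99 91 101
f 99 101 100
f 100 101 102
f 100 102 94
f 101 91 103
f 101 103 102
f 102 103 104
f 102 104 94
f 103 91 105
f 103 105 104
f 104 105 106
f 104 106 94
f 105 91 107
f 105 107 106
f 106 107 108
f 106 108 94
f 107 91 109
f 107 109 108
f 108 109 110
f 108 110 94
f 109 91 111
f 109 111 110
f 110 111 112
f 110 112 94
f 111 91 113
f 111 113 112
f 112 113 114
f 112 114 94
f 113 91 115
f 113 115 114
f 114 115 116
f 114 116 94
f 115 91 117
f 115 117 116
f 116 117 118
f 116 118 94
f 117 91 119
f 117 119 118
f 118 119 120
f 118 120 94
f 119 91 121
f 119 121 120
f 120 121 122
f 120 122 94
f 121 91 123
f 121 123 122
f 122 123 124
f 122 124 94
f 123 91 92
f 123 92 124
f 124 92 93
f 124 93 94



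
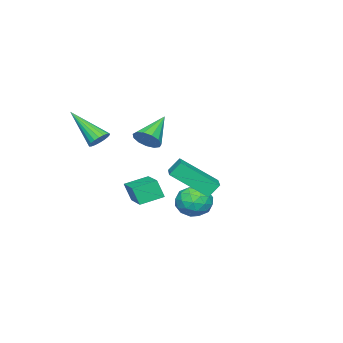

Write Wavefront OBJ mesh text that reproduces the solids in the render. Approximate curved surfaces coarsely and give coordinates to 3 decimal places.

v 1.395 3.469 -0.186
v 2.107 1.989 1.04
v 2.596 4.246 0.055
v 3.308 2.765 1.281
v 1.752 3.115 -0.821
v 2.464 1.634 0.405
v 2.953 3.891 -0.58
v 3.665 2.411 0.646
v 1.082 -1.107 -2.358
v 1.157 -1.452 -1.422
v 0.234 -0.361 -2.015
v 0.309 -0.706 -1.079
v 2.251 0.066 -2.021
v 2.326 -0.279 -1.085
v 1.403 0.812 -1.678
v 1.478 0.467 -0.742
v -1.933 1.323 -2.708
v -1.064 1.157 -2.404
v -1.896 0.043 -3.516
v -1.027 -0.123 -3.212
v -1.748 -0.177 -2.618
v -1.771 0.615 -2.119
v -1.189 0.585 -3.801
v -1.212 1.377 -3.302
v -0.604 0.701 -3.079
v -0.95 0.23 -2.348
v -2.01 0.97 -3.572
v -2.356 0.499 -2.841
v -1.502 1.353 -2.485
v -1.458 -0.153 -3.435
v -1.882 -0.184 -3.086
v -1.371 -0.282 -2.907
v -1.918 1.034 -2.318
v -1.407 0.936 -2.139
v -1.809 0.152 -2.265
v -1.553 0.264 -3.781
v -1.042 0.166 -3.602
v -1.589 1.482 -3.013
v -1.078 1.384 -2.834
v -1.151 1.048 -3.655
v -0.721 0.987 -2.704
v -0.699 0.234 -3.178
v -0.794 0.651 -3.524
v -0.807 1.116 -3.231
v -0.924 0.71 -2.274
v -0.902 -0.043 -2.748
v -1.326 -0.074 -2.4
v -1.34 0.391 -2.106
v -0.653 0.442 -2.671
v -2.058 1.243 -3.172
v -2.036 0.49 -3.646
v -1.62 0.809 -3.814
v -1.634 1.274 -3.52
v -2.261 0.966 -2.742
v -2.239 0.213 -3.216
v -2.153 0.084 -2.689
v -2.166 0.549 -2.396
v -2.307 0.758 -3.249
v 2.853 -1.584 1.709
v 3.154 -1.916 1.356
v 2.767 -3.136 3.091
v 3.334 -1.802 1.494
v 3.419 -1.646 1.675
v 3.392 -1.477 1.862
v 3.258 -1.33 2.019
v 3.044 -1.233 2.115
v 2.792 -1.205 2.13
v 2.553 -1.253 2.062
v 2.373 -1.366 1.923
v 2.288 -1.522 1.743
v 2.315 -1.691 1.555
v 2.449 -1.839 1.398
v 2.663 -1.936 1.302
v 2.914 -1.963 1.287
v -2.149 -2.303 0.153
v -1.717 -2.21 0.747
v -3.631 -2.257 1.227
v -1.807 -1.828 0.606
v -2.006 -1.597 0.322
v -2.25 -1.589 -0.016
v -2.462 -1.809 -0.3
v -2.575 -2.185 -0.44
v -2.553 -2.598 -0.392
v -2.403 -2.918 -0.17
v -2.172 -3.042 0.154
v -1.933 -2.932 0.478
v -1.764 -2.622 0.699
f 2 4 1
f 5 2 1
f 1 4 3
f 3 5 1
f 2 8 4
f 6 2 5
f 6 8 2
f 4 8 3
f 7 5 3
f 3 8 7
f 7 6 5
f 8 6 7
f 10 12 9
f 13 10 9
f 9 12 11
f 11 13 9
f 10 16 12
f 14 10 13
f 14 16 10
f 12 16 11
f 15 13 11
f 11 16 15
f 15 14 13
f 16 14 15
f 17 54 33
f 54 28 57
f 33 57 22
f 54 57 33
f 17 33 29
f 33 22 34
f 29 34 18
f 33 34 29
f 17 29 38
f 29 18 39
f 38 39 24
f 29 39 38
f 17 38 50
f 38 24 53
f 50 53 27
f 38 53 50
f 17 50 54
f 50 27 58
f 54 58 28
f 50 58 54
f 18 34 45
f 34 22 48
f 45 48 26
f 34 48 45
f 22 57 35
f 57 28 56
f 35 56 21
f 57 56 35
f 28 58 55
f 58 27 51
f 55 51 19
f 58 51 55
f 27 53 52
f 53 24 40
f 52 40 23
f 53 40 52
f 24 39 44
f 39 18 41
f 44 41 25
f 39 41 44
f 20 46 32
f 46 26 47
f 32 47 21
f 46 47 32
f 20 32 30
f 32 21 31
f 30 31 19
f 32 31 30
f 20 30 37
f 30 19 36
f 37 36 23
f 30 36 37
f 20 37 42
f 37 23 43
f 42 43 25
f 37 43 42
f 20 42 46
f 42 25 49
f 46 49 26
f 42 49 46
f 21 47 35
f 47 26 48
f 35 48 22
f 47 48 35
f 19 31 55
f 31 21 56
f 55 56 28
f 31 56 55
f 23 36 52
f 36 19 51
f 52 51 27
f 36 51 52
f 25 43 44
f 43 23 40
f 44 40 24
f 43 40 44
f 26 49 45
f 49 25 41
f 45 41 18
f 49 41 45
f 60 59 62
f 60 62 61
f 62 59 63
f 62 63 61
f 63 59 64
f 63 64 61
f 64 59 65
f 64 65 61
f 65 59 66
f 65 66 61
f 66 59 67
f 66 67 61
f 67 59 68
f 67 68 61
f 68 59 69
f 68 69 61
f 69 59 70
f 69 70 61
f 70 59 71
f 70 71 61
f 71 59 72
f 71 72 61
f 72 59 73
f 72 73 61
f 73 59 74
f 73 74 61
f 74 59 60
f 74 60 61
f 76 75 78
f 76 78 77
f 78 75 79
f 78 79 77
f 79 75 80
f 79 80 77
f 80 75 81
f 80 81 77
f 81 75 82
f 81 82 77
f 82 75 83
f 82 83 77
f 83 75 84
f 83 84 77
f 84 75 85
f 84 85 77
f 85 75 86
f 85 86 77
f 86 75 87
f 86 87 77
f 87 75 76
f 87 76 77



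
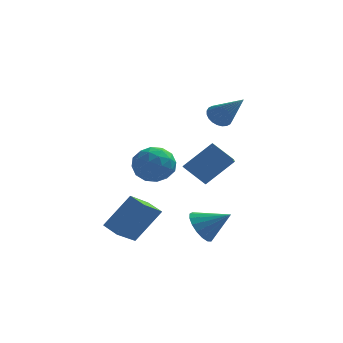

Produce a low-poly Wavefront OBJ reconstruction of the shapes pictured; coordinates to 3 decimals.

v -2.972 -3.129 -1.975
v -1.802 -2.559 -0.301
v -3.683 -2.482 -1.698
v -2.513 -1.912 -0.025
v -2.287 -2.008 -2.835
v -1.117 -1.438 -1.162
v -2.998 -1.361 -2.559
v -1.828 -0.791 -0.885
v -2.615 -0.577 1.336
v -1.903 0.035 0.755
v -1.257 -1.275 2.265
v -0.545 -0.663 1.684
v -1.235 -0.179 2.398
v -2.073 0.252 1.824
v -1.087 -1.492 1.196
v -1.925 -1.061 0.622
v -0.958 -0.531 0.669
v -1.05 0.281 1.412
v -2.11 -1.521 1.608
v -2.202 -0.709 2.351
v -2.378 -0.21 0.964
v -0.782 -1.03 2.056
v -1.187 -0.746 2.476
v -0.769 -0.386 2.134
v -2.478 -0.082 1.592
v -2.06 0.277 1.251
v -1.667 0.152 2.217
v -1.1 -1.517 1.769
v -0.682 -1.158 1.428
v -2.391 -0.854 0.886
v -1.973 -0.494 0.544
v -1.493 -1.392 0.803
v -1.404 -0.183 0.572
v -0.606 -0.593 1.118
v -0.924 -1.08 0.831
v -1.417 -0.827 0.493
v -1.458 0.294 1.008
v -0.66 -0.116 1.554
v -1.065 0.169 1.974
v -1.558 0.422 1.637
v -0.903 -0.038 0.958
v -2.5 -1.124 1.466
v -1.702 -1.534 2.012
v -1.602 -1.662 1.383
v -2.095 -1.409 1.046
v -2.554 -0.647 1.902
v -1.756 -1.057 2.448
v -1.743 -0.413 2.527
v -2.236 -0.16 2.189
v -2.257 -1.202 2.062
v -0.072 -2.46 2.139
v 1.211 -1.841 3.397
v -0.165 -0.551 1.295
v 1.117 0.068 2.553
v 0.923 -2.788 1.287
v 2.205 -2.169 2.545
v 0.829 -0.879 0.443
v 2.112 -0.26 1.701
v 1.047 4.071 3.072
v 1.624 4.468 2.866
v 2.273 3.049 4.528
v 1.515 4.632 3.072
v 1.335 4.71 3.279
v 1.111 4.691 3.454
v 0.878 4.577 3.571
v 0.67 4.387 3.612
v 0.519 4.148 3.571
v 0.449 3.898 3.454
v 0.471 3.674 3.279
v 0.579 3.511 3.073
v 0.759 3.433 2.866
v 0.983 3.452 2.691
v 1.217 3.566 2.574
v 1.425 3.756 2.533
v 1.575 3.994 2.574
v 1.645 4.245 2.691
v 0.731 -2.045 -1.8
v 1.153 -1.429 -2.403
v 2.089 -2.115 -0.92
v 0.961 -1.158 -2.085
v 0.717 -1.09 -1.702
v 0.475 -1.241 -1.342
v 0.292 -1.576 -1.086
v 0.21 -2.019 -0.994
v 0.247 -2.468 -1.087
v 0.395 -2.819 -1.343
v 0.62 -2.994 -1.703
v 0.87 -2.951 -2.086
v 1.088 -2.7 -2.404
v 1.225 -2.3 -2.583
v 1.248 -1.841 -2.582
f 2 4 1
f 5 2 1
f 1 4 3
f 3 5 1
f 2 8 4
f 6 2 5
f 6 8 2
f 4 8 3
f 7 5 3
f 3 8 7
f 7 6 5
f 8 6 7
f 9 46 25
f 46 20 49
f 25 49 14
f 46 49 25
f 9 25 21
f 25 14 26
f 21 26 10
f 25 26 21
f 9 21 30
f 21 10 31
f 30 31 16
f 21 31 30
f 9 30 42
f 30 16 45
f 42 45 19
f 30 45 42
f 9 42 46
f 42 19 50
f 46 50 20
f 42 50 46
f 10 26 37
f 26 14 40
f 37 40 18
f 26 40 37
f 14 49 27
f 49 20 48
f 27 48 13
f 49 48 27
f 20 50 47
f 50 19 43
f 47 43 11
f 50 43 47
f 19 45 44
f 45 16 32
f 44 32 15
f 45 32 44
f 16 31 36
f 31 10 33
f 36 33 17
f 31 33 36
f 12 38 24
f 38 18 39
f 24 39 13
f 38 39 24
f 12 24 22
f 24 13 23
f 22 23 11
f 24 23 22
f 12 22 29
f 22 11 28
f 29 28 15
f 22 28 29
f 12 29 34
f 29 15 35
f 34 35 17
f 29 35 34
f 12 34 38
f 34 17 41
f 38 41 18
f 34 41 38
f 13 39 27
f 39 18 40
f 27 40 14
f 39 40 27
f 11 23 47
f 23 13 48
f 47 48 20
f 23 48 47
f 15 28 44
f 28 11 43
f 44 43 19
f 28 43 44
f 17 35 36
f 35 15 32
f 36 32 16
f 35 32 36
f 18 41 37
f 41 17 33
f 37 33 10
f 41 33 37
f 52 54 51
f 55 52 51
f 51 54 53
f 53 55 51
f 52 58 54
f 56 52 55
f 56 58 52
f 54 58 53
f 57 55 53
f 53 58 57
f 57 56 55
f 58 56 57
f 60 59 62
f 60 62 61
f 62 59 63
f 62 63 61
f 63 59 64
f 63 64 61
f 64 59 65
f 64 65 61
f 65 59 66
f 65 66 61
f 66 59 67
f 66 67 61
f 67 59 68
f 67 68 61
f 68 59 69
f 68 69 61
f 69 59 70
f 69 70 61
f 70 59 71
f 70 71 61
f 71 59 72
f 71 72 61
f 72 59 73
f 72 73 61
f 73 59 74
f 73 74 61
f 74 59 75
f 74 75 61
f 75 59 76
f 75 76 61
f 76 59 60
f 76 60 61
f 78 77 80
f 78 80 79
f 80 77 81
f 80 81 79
f 81 77 82
f 81 82 79
f 82 77 83
f 82 83 79
f 83 77 84
f 83 84 79
f 84 77 85
f 84 85 79
f 85 77 86
f 85 86 79
f 86 77 87
f 86 87 79
f 87 77 88
f 87 88 79
f 88 77 89
f 88 89 79
f 89 77 90
f 89 90 79
f 90 77 91
f 90 91 79
f 91 77 78
f 91 78 79



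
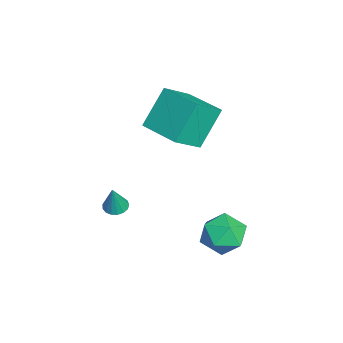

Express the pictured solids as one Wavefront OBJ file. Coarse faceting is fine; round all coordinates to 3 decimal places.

v 2.934 -3.359 -0.802
v 3.451 -3.253 -0.955
v 3.346 -3.461 0.522
v 3.35 -3.015 -0.905
v 3.153 -2.856 -0.831
v 2.907 -2.812 -0.751
v 2.666 -2.894 -0.682
v 2.487 -3.082 -0.641
v 2.41 -3.334 -0.636
v 2.453 -3.591 -0.67
v 2.606 -3.796 -0.733
v 2.835 -3.9 -0.812
v 3.086 -3.88 -0.889
v 3.302 -3.741 -0.946
v 3.434 -3.515 -0.97
v -0.866 -2.384 1.417
v -1.77 -1.489 3.163
v -1.8 -1.331 0.394
v -2.704 -0.436 2.139
v 0.644 -0.984 1.481
v -0.26 -0.089 3.226
v -0.29 0.069 0.457
v -1.194 0.964 2.203
v 1.523 1.429 -2.989
v 2.356 1.827 -3.614
v 2.664 0.273 -2.206
v 3.497 0.671 -2.831
v 3.047 1.305 -2.032
v 2.342 2.02 -2.516
v 2.678 0.08 -3.304
v 1.973 0.795 -3.788
v 3.07 0.994 -3.808
v 3.298 1.75 -3.022
v 1.722 0.35 -2.798
v 1.95 1.106 -2.012
f 2 1 4
f 2 4 3
f 4 1 5
f 4 5 3
f 5 1 6
f 5 6 3
f 6 1 7
f 6 7 3
f 7 1 8
f 7 8 3
f 8 1 9
f 8 9 3
f 9 1 10
f 9 10 3
f 10 1 11
f 10 11 3
f 11 1 12
f 11 12 3
f 12 1 13
f 12 13 3
f 13 1 14
f 13 14 3
f 14 1 15
f 14 15 3
f 15 1 2
f 15 2 3
f 17 19 16
f 20 17 16
f 16 19 18
f 18 20 16
f 17 23 19
f 21 17 20
f 21 23 17
f 19 23 18
f 22 20 18
f 18 23 22
f 22 21 20
f 23 21 22
f 24 35 29
f 24 29 25
f 24 25 31
f 24 31 34
f 24 34 35
f 25 29 33
f 29 35 28
f 35 34 26
f 34 31 30
f 31 25 32
f 27 33 28
f 27 28 26
f 27 26 30
f 27 30 32
f 27 32 33
f 28 33 29
f 26 28 35
f 30 26 34
f 32 30 31
f 33 32 25



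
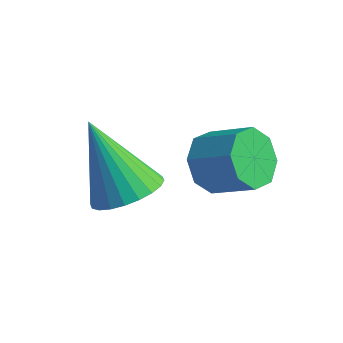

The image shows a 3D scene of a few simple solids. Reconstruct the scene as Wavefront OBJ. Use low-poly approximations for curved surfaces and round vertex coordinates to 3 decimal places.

v -1.407 -0.264 1.524
v -1.064 -0.167 0.921
v -0.171 -0.02 1.453
v -0.513 -0.116 2.056
v -1.259 0.29 1.122
v -0.365 0.437 1.654
v -1.54 0.423 1.558
v -0.647 0.57 2.09
v -1.743 0.153 1.974
v -0.85 0.301 2.506
v -1.749 -0.36 2.127
v -0.856 -0.213 2.659
v -1.555 -0.817 1.926
v -0.661 -0.67 2.458
v -1.273 -0.95 1.49
v -0.38 -0.803 2.022
v -1.07 -0.681 1.074
v -0.177 -0.533 1.606
v -2.358 -1.608 1.047
v -1.74 -1.366 1.419
v -3.322 -1.552 2.613
v -1.862 -1.109 1.335
v -2.059 -0.928 1.207
v -2.301 -0.85 1.055
v -2.552 -0.888 0.902
v -2.774 -1.035 0.771
v -2.932 -1.269 0.681
v -3.002 -1.555 0.648
v -2.975 -1.849 0.675
v -2.854 -2.107 0.759
v -2.657 -2.288 0.887
v -2.414 -2.366 1.039
v -2.163 -2.328 1.192
v -1.942 -2.181 1.324
v -1.784 -1.946 1.413
v -1.713 -1.66 1.446
f 2 1 5
f 2 5 3
f 3 5 6
f 3 6 4
f 5 1 7
f 5 7 6
f 6 7 8
f 6 8 4
f 7 1 9
f 7 9 8
f 8 9 10
f 8 10 4
f 9 1 11
f 9 11 10
f 10 11 12
f 10 12 4
f 11 1 13
f 11 13 12
f 12 13 14
f 12 14 4
f 13 1 15
f 13 15 14
f 14 15 16
f 14 16 4
f 15 1 17
f 15 17 16
f 16 17 18
f 16 18 4
f 17 1 2
f 17 2 18
f 18 2 3
f 18 3 4
f 20 19 22
f 20 22 21
f 22 19 23
f 22 23 21
f 23 19 24
f 23 24 21
f 24 19 25
f 24 25 21
f 25 19 26
f 25 26 21
f 26 19 27
f 26 27 21
f 27 19 28
f 27 28 21
f 28 19 29
f 28 29 21
f 29 19 30
f 29 30 21
f 30 19 31
f 30 31 21
f 31 19 32
f 31 32 21
f 32 19 33
f 32 33 21
f 33 19 34
f 33 34 21
f 34 19 35
f 34 35 21
f 35 19 36
f 35 36 21
f 36 19 20
f 36 20 21



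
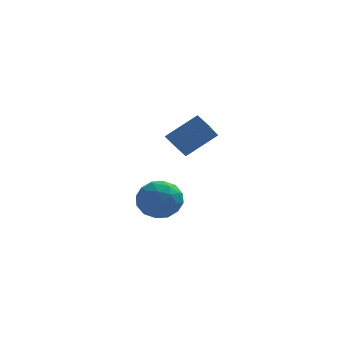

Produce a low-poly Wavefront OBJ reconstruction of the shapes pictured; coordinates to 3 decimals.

v 1.9 -3.89 2.119
v 1.332 -3.343 2.63
v 2.271 -2.555 1.1
v 1.703 -2.007 1.611
v 3.357 -3.433 3.249
v 2.789 -2.885 3.76
v 3.728 -2.097 2.23
v 3.16 -1.55 2.741
v 0.518 0.971 -3.5
v 1.699 0.742 -3.628
v 0.421 -0.342 -2.052
v 1.602 -0.571 -2.18
v 1.236 0.496 -1.743
v 1.296 1.307 -2.637
v 0.824 -0.907 -3.043
v 0.884 -0.096 -3.937
v 1.888 -0.418 -3.345
v 2.142 0.449 -2.542
v -0.022 -0.049 -3.138
v 0.232 0.818 -2.335
v 1.117 0.972 -3.691
v 1.003 -0.572 -1.989
v 0.788 0.055 -1.732
v 1.482 -0.079 -1.807
v 0.88 1.304 -3.109
v 1.574 1.169 -3.184
v 1.302 1.025 -2.076
v 0.546 -0.769 -2.496
v 1.24 -0.904 -2.571
v 0.638 0.479 -3.873
v 1.332 0.345 -3.948
v 0.818 -0.625 -3.604
v 1.922 0.155 -3.6
v 1.865 -0.616 -2.749
v 1.408 -0.814 -3.256
v 1.443 -0.337 -3.782
v 2.072 0.665 -3.128
v 2.015 -0.107 -2.277
v 1.8 0.52 -2.02
v 1.835 0.997 -2.546
v 2.183 -0.017 -2.962
v 0.105 0.507 -3.403
v 0.048 -0.265 -2.552
v 0.285 -0.597 -3.134
v 0.32 -0.12 -3.66
v 0.255 1.016 -2.931
v 0.198 0.245 -2.08
v 0.677 0.737 -1.898
v 0.712 1.214 -2.424
v -0.063 0.417 -2.718
f 2 4 1
f 5 2 1
f 1 4 3
f 3 5 1
f 2 8 4
f 6 2 5
f 6 8 2
f 4 8 3
f 7 5 3
f 3 8 7
f 7 6 5
f 8 6 7
f 9 46 25
f 46 20 49
f 25 49 14
f 46 49 25
f 9 25 21
f 25 14 26
f 21 26 10
f 25 26 21
f 9 21 30
f 21 10 31
f 30 31 16
f 21 31 30
f 9 30 42
f 30 16 45
f 42 45 19
f 30 45 42
f 9 42 46
f 42 19 50
f 46 50 20
f 42 50 46
f 10 26 37
f 26 14 40
f 37 40 18
f 26 40 37
f 14 49 27
f 49 20 48
f 27 48 13
f 49 48 27
f 20 50 47
f 50 19 43
f 47 43 11
f 50 43 47
f 19 45 44
f 45 16 32
f 44 32 15
f 45 32 44
f 16 31 36
f 31 10 33
f 36 33 17
f 31 33 36
f 12 38 24
f 38 18 39
f 24 39 13
f 38 39 24
f 12 24 22
f 24 13 23
f 22 23 11
f 24 23 22
f 12 22 29
f 22 11 28
f 29 28 15
f 22 28 29
f 12 29 34
f 29 15 35
f 34 35 17
f 29 35 34
f 12 34 38
f 34 17 41
f 38 41 18
f 34 41 38
f 13 39 27
f 39 18 40
f 27 40 14
f 39 40 27
f 11 23 47
f 23 13 48
f 47 48 20
f 23 48 47
f 15 28 44
f 28 11 43
f 44 43 19
f 28 43 44
f 17 35 36
f 35 15 32
f 36 32 16
f 35 32 36
f 18 41 37
f 41 17 33
f 37 33 10
f 41 33 37



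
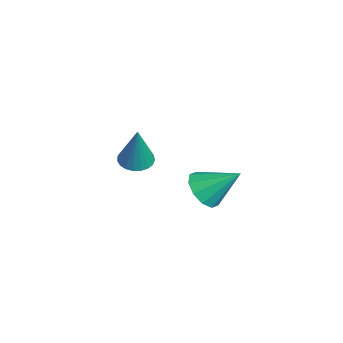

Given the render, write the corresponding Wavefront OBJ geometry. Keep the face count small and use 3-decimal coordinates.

v 3.607 2.919 0.933
v 4.271 3.085 0.447
v 4.053 4.101 1.947
v 3.874 3.376 0.282
v 3.375 3.492 0.365
v 2.965 3.389 0.666
v 2.8 3.107 1.069
v 2.943 2.752 1.42
v 3.34 2.461 1.585
v 3.839 2.345 1.501
v 4.249 2.448 1.2
v 4.415 2.731 0.798
v -0.852 1.102 -0.191
v -0.351 0.662 -0.365
v -0.208 1.098 1.671
v -0.225 0.916 -0.409
v -0.207 1.202 -0.414
v -0.301 1.471 -0.381
v -0.49 1.676 -0.315
v -0.742 1.782 -0.227
v -1.013 1.771 -0.133
v -1.256 1.644 -0.05
v -1.429 1.423 0.01
v -1.503 1.147 0.035
v -1.464 0.863 0.02
v -1.319 0.62 -0.03
v -1.094 0.461 -0.109
v -0.827 0.413 -0.201
v -0.564 0.484 -0.292
f 2 1 4
f 2 4 3
f 4 1 5
f 4 5 3
f 5 1 6
f 5 6 3
f 6 1 7
f 6 7 3
f 7 1 8
f 7 8 3
f 8 1 9
f 8 9 3
f 9 1 10
f 9 10 3
f 10 1 11
f 10 11 3
f 11 1 12
f 11 12 3
f 12 1 2
f 12 2 3
f 14 13 16
f 14 16 15
f 16 13 17
f 16 17 15
f 17 13 18
f 17 18 15
f 18 13 19
f 18 19 15
f 19 13 20
f 19 20 15
f 20 13 21
f 20 21 15
f 21 13 22
f 21 22 15
f 22 13 23
f 22 23 15
f 23 13 24
f 23 24 15
f 24 13 25
f 24 25 15
f 25 13 26
f 25 26 15
f 26 13 27
f 26 27 15
f 27 13 28
f 27 28 15
f 28 13 29
f 28 29 15
f 29 13 14
f 29 14 15



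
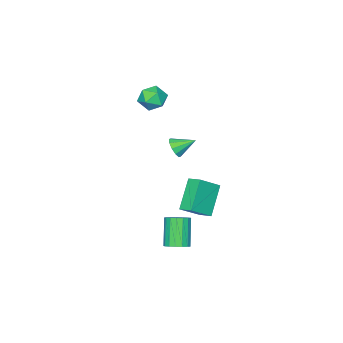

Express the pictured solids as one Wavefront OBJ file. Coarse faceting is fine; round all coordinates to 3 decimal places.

v 3.62 3.005 -4.578
v 4.277 3.052 -4.22
v 3.458 2.342 -2.623
v 2.8 2.295 -2.982
v 4.122 3.37 -4.158
v 3.303 2.66 -2.561
v 3.852 3.605 -4.193
v 3.033 2.895 -2.596
v 3.529 3.701 -4.315
v 2.71 2.992 -2.718
v 3.227 3.639 -4.498
v 2.407 2.929 -2.901
v 3.014 3.431 -4.7
v 2.195 2.721 -3.103
v 2.941 3.125 -4.873
v 2.121 2.416 -3.276
v 3.022 2.792 -4.979
v 2.203 2.083 -3.382
v 3.241 2.508 -4.994
v 2.422 1.798 -3.397
v 3.546 2.338 -4.913
v 2.727 1.628 -3.316
v 3.869 2.32 -4.755
v 3.049 1.61 -3.158
v 4.134 2.459 -4.557
v 3.314 1.749 -2.96
v 4.281 2.724 -4.364
v 3.462 2.014 -2.767
v 1.326 3.228 -0.498
v 2.573 2.877 0.441
v 1.332 4.101 -0.18
v 2.578 3.751 0.76
v 2.662 3.789 -2.06
v 3.908 3.439 -1.12
v 2.667 4.663 -1.741
v 3.914 4.312 -0.802
v -2.445 -3.375 2.278
v -1.63 -3.441 2.815
v -1.91 -4.519 1.325
v -1.095 -4.585 1.862
v -1.951 -4.877 2.234
v -2.281 -4.171 2.823
v -1.259 -3.789 1.317
v -1.589 -3.083 1.906
v -0.897 -3.697 2.221
v -1.325 -4.37 2.787
v -2.215 -3.59 1.353
v -2.643 -4.263 1.919
v -2.692 -3.057 -2.276
v -2.096 -2.745 -1.923
v -3.548 -2.163 -1.624
v -2.163 -2.514 -2.326
v -2.431 -2.491 -2.711
v -2.799 -2.684 -2.929
v -3.126 -3.02 -2.899
v -3.287 -3.37 -2.63
v -3.221 -3.6 -2.226
v -2.952 -3.624 -1.842
v -2.584 -3.431 -1.623
v -2.257 -3.095 -1.654
f 2 1 5
f 2 5 3
f 3 5 6
f 3 6 4
f 5 1 7
f 5 7 6
f 6 7 8
f 6 8 4
f 7 1 9
f 7 9 8
f 8 9 10
f 8 10 4
f 9 1 11
f 9 11 10
f 10 11 12
f 10 12 4
f 11 1 13
f 11 13 12
f 12 13 14
f 12 14 4
f 13 1 15
f 13 15 14
f 14 15 16
f 14 16 4
f 15 1 17
f 15 17 16
f 16 17 18
f 16 18 4
f 17 1 19
f 17 19 18
f 18 19 20
f 18 20 4
f 19 1 21
f 19 21 20
f 20 21 22
f 20 22 4
f 21 1 23
f 21 23 22
f 22 23 24
f 22 24 4
f 23 1 25
f 23 25 24
f 24 25 26
f 24 26 4
f 25 1 27
f 25 27 26
f 26 27 28
f 26 28 4
f 27 1 2
f 27 2 28
f 28 2 3
f 28 3 4
f 30 32 29
f 33 30 29
f 29 32 31
f 31 33 29
f 30 36 32
f 34 30 33
f 34 36 30
f 32 36 31
f 35 33 31
f 31 36 35
f 35 34 33
f 36 34 35
f 37 48 42
f 37 42 38
f 37 38 44
f 37 44 47
f 37 47 48
f 38 42 46
f 42 48 41
f 48 47 39
f 47 44 43
f 44 38 45
f 40 46 41
f 40 41 39
f 40 39 43
f 40 43 45
f 40 45 46
f 41 46 42
f 39 41 48
f 43 39 47
f 45 43 44
f 46 45 38
f 50 49 52
f 50 52 51
f 52 49 53
f 52 53 51
f 53 49 54
f 53 54 51
f 54 49 55
f 54 55 51
f 55 49 56
f 55 56 51
f 56 49 57
f 56 57 51
f 57 49 58
f 57 58 51
f 58 49 59
f 58 59 51
f 59 49 60
f 59 60 51
f 60 49 50
f 60 50 51



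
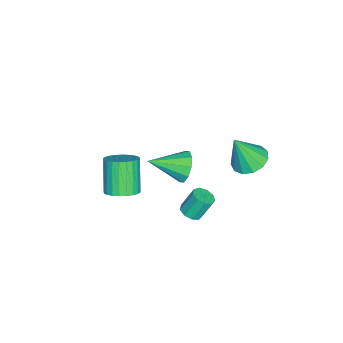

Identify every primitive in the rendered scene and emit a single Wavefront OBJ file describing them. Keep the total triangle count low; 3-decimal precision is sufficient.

v 1.876 2.193 -2.37
v 2.224 2.731 -2.53
v 1.891 3.325 -1.249
v 1.544 2.787 -1.09
v 1.795 2.779 -2.663
v 1.463 3.373 -1.383
v 1.405 2.552 -2.66
v 1.072 3.147 -1.379
v 1.235 2.158 -2.521
v 0.902 2.752 -1.24
v 1.365 1.78 -2.311
v 1.032 2.374 -1.031
v 1.734 1.595 -2.129
v 1.402 2.189 -0.849
v 2.17 1.69 -2.06
v 1.838 2.284 -0.78
v 2.469 2.02 -2.136
v 2.136 2.614 -0.856
v 2.49 2.431 -2.321
v 2.157 3.025 -1.041
v 2.64 2.08 2.417
v 3.189 1.994 1.61
v 3.44 0.36 3.143
v 3.504 2.313 2.018
v 3.489 2.542 2.578
v 3.15 2.595 3.077
v 2.616 2.451 3.324
v 2.091 2.165 3.225
v 1.776 1.846 2.817
v 1.791 1.617 2.257
v 2.131 1.564 1.758
v 2.665 1.708 1.511
v -1.995 4.232 -0.969
v -1.192 3.626 -1.389
v -1.525 3.468 1.029
v -0.941 4.167 -1.241
v -1.025 4.728 -1.007
v -1.416 5.132 -0.76
v -1.991 5.251 -0.58
v -2.567 5.046 -0.523
v -2.962 4.582 -0.608
v -3.049 4.008 -0.807
v -2.801 3.505 -1.058
v -2.298 3.233 -1.28
v -1.698 3.278 -1.404
v 0.287 -2.21 -3.779
v 1.113 -2.068 -3.233
v -0.022 -2.468 -1.415
v -0.847 -2.61 -1.961
v 0.966 -1.707 -3.244
v -0.168 -2.107 -1.426
v 0.717 -1.422 -3.338
v -0.418 -1.822 -1.52
v 0.401 -1.257 -3.498
v -0.733 -1.657 -1.68
v 0.069 -1.237 -3.701
v -1.066 -1.637 -1.883
v -0.23 -1.365 -3.916
v -1.365 -1.766 -2.098
v -0.451 -1.622 -4.11
v -1.585 -2.022 -2.292
v -0.559 -1.969 -4.254
v -1.694 -2.369 -2.436
v -0.538 -2.352 -4.325
v -1.673 -2.752 -2.507
v -0.392 -2.713 -4.314
v -1.526 -3.113 -2.496
v -0.142 -2.998 -4.22
v -1.277 -3.398 -2.402
v 0.173 -3.163 -4.06
v -0.961 -3.563 -2.242
v 0.506 -3.183 -3.857
v -0.629 -3.583 -2.039
v 0.805 -3.054 -3.642
v -0.33 -3.455 -1.824
v 1.025 -2.798 -3.448
v -0.109 -3.198 -1.63
v 1.134 -2.451 -3.304
v -0.001 -2.851 -1.486
f 2 1 5
f 2 5 3
f 3 5 6
f 3 6 4
f 5 1 7
f 5 7 6
f 6 7 8
f 6 8 4
f 7 1 9
f 7 9 8
f 8 9 10
f 8 10 4
f 9 1 11
f 9 11 10
f 10 11 12
f 10 12 4
f 11 1 13
f 11 13 12
f 12 13 14
f 12 14 4
f 13 1 15
f 13 15 14
f 14 15 16
f 14 16 4
f 15 1 17
f 15 17 16
f 16 17 18
f 16 18 4
f 17 1 19
f 17 19 18
f 18 19 20
f 18 20 4
f 19 1 2
f 19 2 20
f 20 2 3
f 20 3 4
f 22 21 24
f 22 24 23
f 24 21 25
f 24 25 23
f 25 21 26
f 25 26 23
f 26 21 27
f 26 27 23
f 27 21 28
f 27 28 23
f 28 21 29
f 28 29 23
f 29 21 30
f 29 30 23
f 30 21 31
f 30 31 23
f 31 21 32
f 31 32 23
f 32 21 22
f 32 22 23
f 34 33 36
f 34 36 35
f 36 33 37
f 36 37 35
f 37 33 38
f 37 38 35
f 38 33 39
f 38 39 35
f 39 33 40
f 39 40 35
f 40 33 41
f 40 41 35
f 41 33 42
f 41 42 35
f 42 33 43
f 42 43 35
f 43 33 44
f 43 44 35
f 44 33 45
f 44 45 35
f 45 33 34
f 45 34 35
f 47 46 50
f 47 50 48
f 48 50 51
f 48 51 49
f 50 46 52
f 50 52 51
f 51 52 53
f 51 53 49
f 52 46 54
f 52 54 53
f 53 54 55
f 53 55 49
f 54 46 56
f 54 56 55
f 55 56 57
f 55 57 49
f 56 46 58
f 56 58 57
f 57 58 59
f 57 59 49
f 58 46 60
f 58 60 59
f 59 60 61
f 59 61 49
f 60 46 62
f 60 62 61
f 61 62 63
f 61 63 49
f 62 46 64
f 62 64 63
f 63 64 65
f 63 65 49
f 64 46 66
f 64 66 65
f 65 66 67
f 65 67 49
f 66 46 68
f 66 68 67
f 67 68 69
f 67 69 49
f 68 46 70
f 68 70 69
f 69 70 71
f 69 71 49
f 70 46 72
f 70 72 71
f 71 72 73
f 71 73 49
f 72 46 74
f 72 74 73
f 73 74 75
f 73 75 49
f 74 46 76
f 74 76 75
f 75 76 77
f 75 77 49
f 76 46 78
f 76 78 77
f 77 78 79
f 77 79 49
f 78 46 47
f 78 47 79
f 79 47 48
f 79 48 49



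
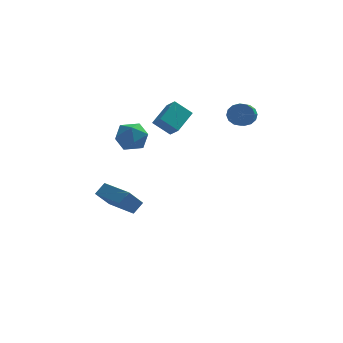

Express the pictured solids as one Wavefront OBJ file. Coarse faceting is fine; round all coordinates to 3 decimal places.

v -2.689 1.865 -3.856
v -3.349 1.27 -2.853
v -2.236 2.279 -3.312
v -2.895 1.684 -2.309
v -1.445 0.496 -3.851
v -2.104 -0.099 -2.848
v -0.991 0.91 -3.307
v -1.651 0.315 -2.304
v 3.935 2.181 2.187
v 4.247 2.374 2.771
v 4.057 1.332 3.217
v 3.745 1.139 2.633
v 3.903 2.457 2.818
v 3.713 1.415 3.265
v 3.568 2.467 2.696
v 3.377 1.424 3.143
v 3.331 2.399 2.438
v 3.14 1.357 2.884
v 3.256 2.274 2.112
v 3.065 1.231 2.558
v 3.363 2.123 1.806
v 3.172 1.08 2.253
v 3.623 1.988 1.603
v 3.433 0.946 2.049
v 3.967 1.905 1.555
v 3.777 0.863 2.002
v 4.303 1.896 1.677
v 4.112 0.853 2.124
v 4.54 1.963 1.936
v 4.349 0.921 2.382
v 4.615 2.089 2.262
v 4.424 1.046 2.708
v 4.508 2.24 2.567
v 4.317 1.197 3.014
v 0.353 0.282 1.661
v 0.738 -0.245 2.141
v -0.511 0.341 2.418
v -0.126 -0.186 2.898
v 1.046 1.426 2.362
v 1.431 0.899 2.842
v 0.182 1.485 3.119
v 0.567 0.958 3.599
v -1.919 -3.642 3.945
v -1.513 -3.099 3.362
v -1.267 -4.781 3.338
v -0.861 -4.238 2.755
v -0.633 -4.217 3.619
v -1.036 -3.513 3.994
v -1.744 -4.367 2.706
v -2.147 -3.663 3.081
v -1.405 -3.547 2.597
v -0.718 -3.455 3.161
v -2.062 -4.425 3.539
v -1.375 -4.333 4.103
f 2 4 1
f 5 2 1
f 1 4 3
f 3 5 1
f 2 8 4
f 6 2 5
f 6 8 2
f 4 8 3
f 7 5 3
f 3 8 7
f 7 6 5
f 8 6 7
f 10 9 13
f 10 13 11
f 11 13 14
f 11 14 12
f 13 9 15
f 13 15 14
f 14 15 16
f 14 16 12
f 15 9 17
f 15 17 16
f 16 17 18
f 16 18 12
f 17 9 19
f 17 19 18
f 18 19 20
f 18 20 12
f 19 9 21
f 19 21 20
f 20 21 22
f 20 22 12
f 21 9 23
f 21 23 22
f 22 23 24
f 22 24 12
f 23 9 25
f 23 25 24
f 24 25 26
f 24 26 12
f 25 9 27
f 25 27 26
f 26 27 28
f 26 28 12
f 27 9 29
f 27 29 28
f 28 29 30
f 28 30 12
f 29 9 31
f 29 31 30
f 30 31 32
f 30 32 12
f 31 9 33
f 31 33 32
f 32 33 34
f 32 34 12
f 33 9 10
f 33 10 34
f 34 10 11
f 34 11 12
f 36 38 35
f 39 36 35
f 35 38 37
f 37 39 35
f 36 42 38
f 40 36 39
f 40 42 36
f 38 42 37
f 41 39 37
f 37 42 41
f 41 40 39
f 42 40 41
f 43 54 48
f 43 48 44
f 43 44 50
f 43 50 53
f 43 53 54
f 44 48 52
f 48 54 47
f 54 53 45
f 53 50 49
f 50 44 51
f 46 52 47
f 46 47 45
f 46 45 49
f 46 49 51
f 46 51 52
f 47 52 48
f 45 47 54
f 49 45 53
f 51 49 50
f 52 51 44

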